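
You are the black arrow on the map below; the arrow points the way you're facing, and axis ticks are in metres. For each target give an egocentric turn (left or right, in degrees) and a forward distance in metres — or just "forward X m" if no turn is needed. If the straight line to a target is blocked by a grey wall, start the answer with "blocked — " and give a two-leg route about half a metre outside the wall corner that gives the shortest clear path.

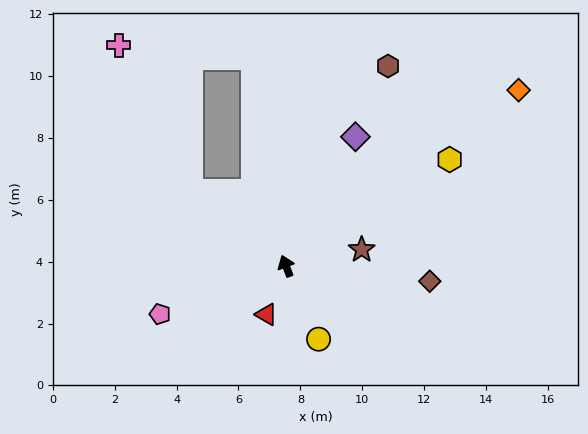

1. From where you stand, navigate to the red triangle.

turn left 137°, forward 1.7 m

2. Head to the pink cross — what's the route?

blocked — turn left 32°, forward 3.9 m, then turn right 27°, forward 5.3 m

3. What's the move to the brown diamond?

turn right 117°, forward 4.7 m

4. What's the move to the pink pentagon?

turn left 90°, forward 4.4 m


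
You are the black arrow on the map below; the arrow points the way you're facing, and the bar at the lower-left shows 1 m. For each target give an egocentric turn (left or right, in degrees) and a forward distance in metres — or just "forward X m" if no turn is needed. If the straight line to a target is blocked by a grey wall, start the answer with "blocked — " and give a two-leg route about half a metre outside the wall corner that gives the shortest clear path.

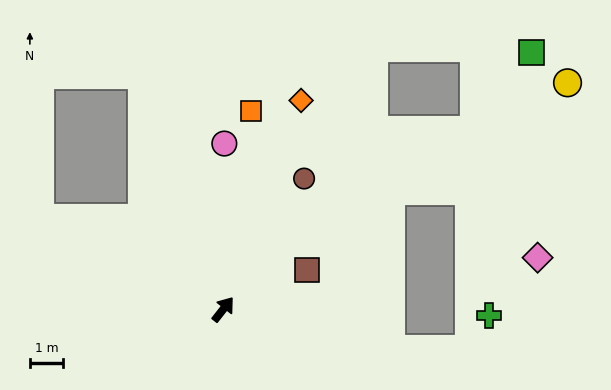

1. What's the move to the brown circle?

turn left 6°, forward 4.6 m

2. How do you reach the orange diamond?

turn left 18°, forward 6.7 m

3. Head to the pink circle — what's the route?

turn left 38°, forward 5.0 m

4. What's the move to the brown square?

turn right 27°, forward 2.8 m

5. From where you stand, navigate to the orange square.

turn left 30°, forward 6.0 m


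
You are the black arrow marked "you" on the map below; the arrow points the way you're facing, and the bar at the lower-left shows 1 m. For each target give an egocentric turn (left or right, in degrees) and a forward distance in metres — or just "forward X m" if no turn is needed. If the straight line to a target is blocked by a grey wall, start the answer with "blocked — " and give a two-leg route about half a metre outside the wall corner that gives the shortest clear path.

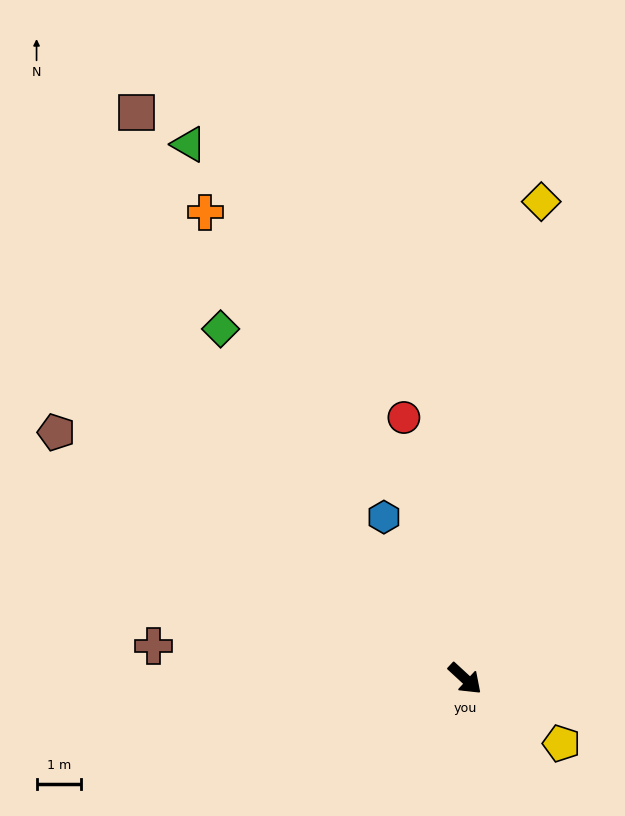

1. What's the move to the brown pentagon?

turn right 168°, forward 10.8 m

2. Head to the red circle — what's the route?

turn left 146°, forward 6.1 m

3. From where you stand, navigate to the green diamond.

turn left 168°, forward 9.7 m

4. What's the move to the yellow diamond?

turn left 124°, forward 10.9 m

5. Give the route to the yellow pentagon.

turn left 9°, forward 2.6 m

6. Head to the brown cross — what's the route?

turn right 143°, forward 7.1 m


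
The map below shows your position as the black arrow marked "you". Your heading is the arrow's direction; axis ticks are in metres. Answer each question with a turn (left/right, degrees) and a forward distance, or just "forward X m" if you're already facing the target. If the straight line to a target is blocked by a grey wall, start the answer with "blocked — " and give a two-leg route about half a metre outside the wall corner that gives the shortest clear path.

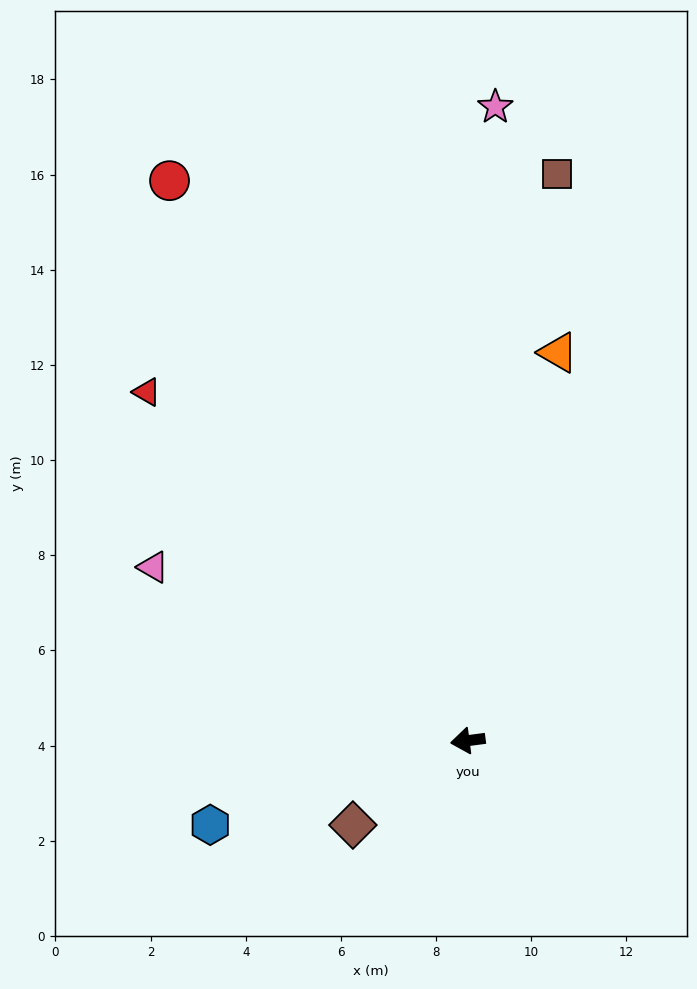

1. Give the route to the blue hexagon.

turn left 11°, forward 5.7 m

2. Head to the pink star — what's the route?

turn right 100°, forward 13.3 m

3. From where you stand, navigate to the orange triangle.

turn right 111°, forward 8.4 m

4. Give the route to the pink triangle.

turn right 36°, forward 7.6 m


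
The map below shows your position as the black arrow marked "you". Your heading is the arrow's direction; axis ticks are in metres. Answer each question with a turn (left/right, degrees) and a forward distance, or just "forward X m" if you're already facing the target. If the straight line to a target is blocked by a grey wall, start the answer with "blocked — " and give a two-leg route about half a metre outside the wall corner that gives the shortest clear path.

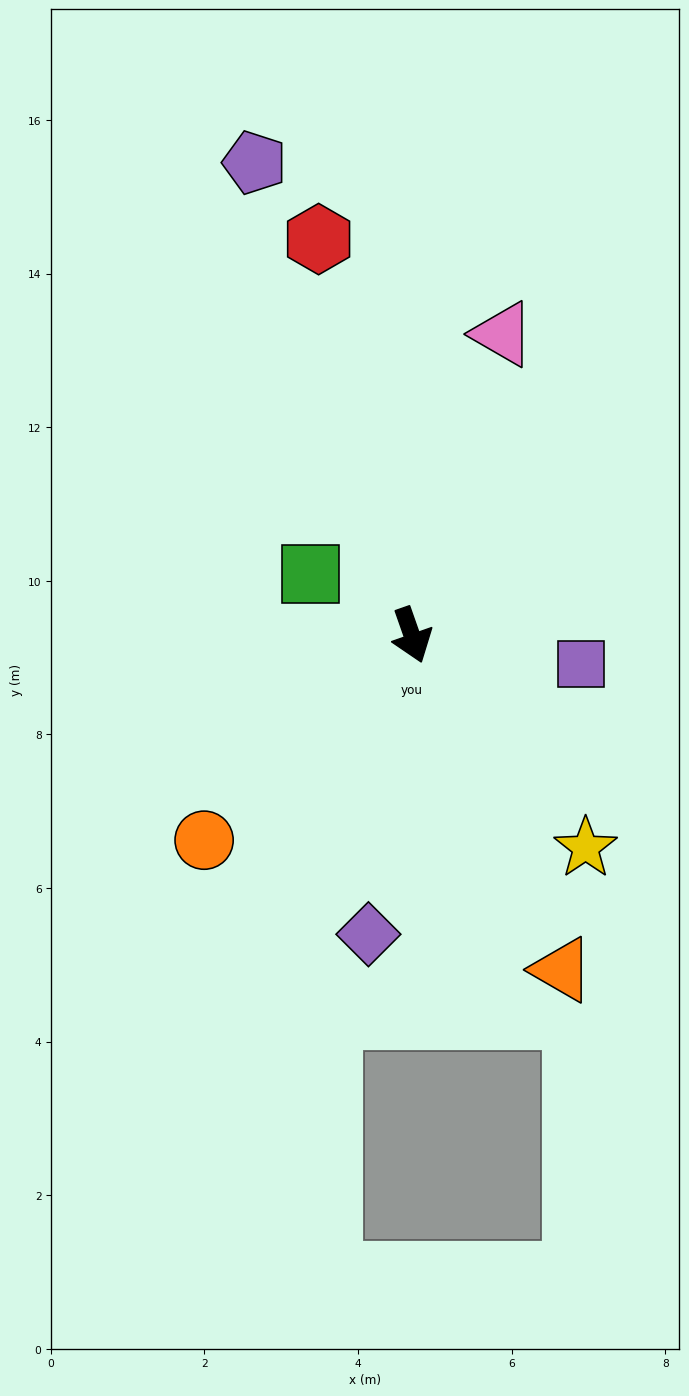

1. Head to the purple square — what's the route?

turn left 61°, forward 2.2 m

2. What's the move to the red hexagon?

turn left 174°, forward 5.3 m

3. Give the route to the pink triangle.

turn left 144°, forward 4.1 m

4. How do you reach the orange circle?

turn right 65°, forward 3.8 m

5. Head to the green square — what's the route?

turn right 140°, forward 1.5 m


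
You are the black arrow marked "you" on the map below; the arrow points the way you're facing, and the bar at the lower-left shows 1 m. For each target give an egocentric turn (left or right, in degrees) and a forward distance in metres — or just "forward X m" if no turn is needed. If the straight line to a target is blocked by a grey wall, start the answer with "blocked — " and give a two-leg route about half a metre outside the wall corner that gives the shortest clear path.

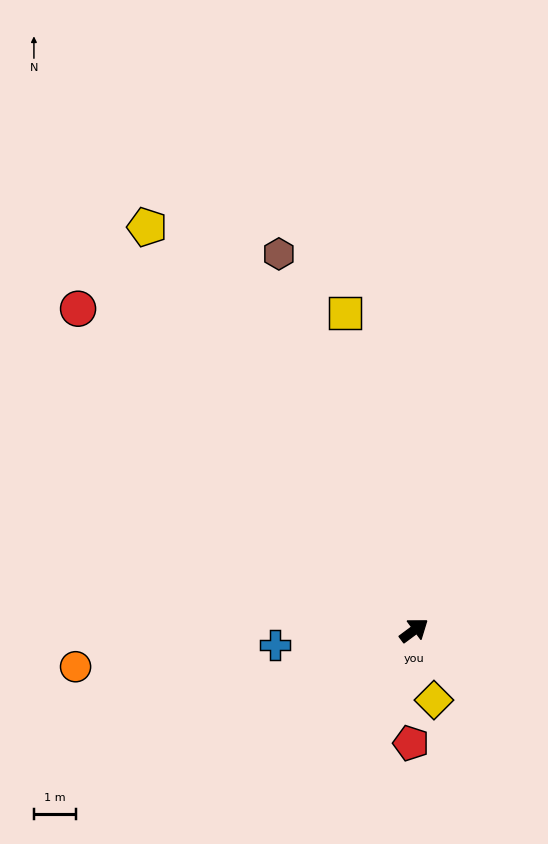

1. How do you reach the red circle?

turn left 100°, forward 11.2 m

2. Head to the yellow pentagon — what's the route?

turn left 87°, forward 11.6 m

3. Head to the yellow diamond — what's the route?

turn right 111°, forward 1.7 m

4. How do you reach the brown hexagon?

turn left 73°, forward 9.6 m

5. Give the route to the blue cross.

turn left 150°, forward 3.4 m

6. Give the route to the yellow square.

turn left 66°, forward 7.8 m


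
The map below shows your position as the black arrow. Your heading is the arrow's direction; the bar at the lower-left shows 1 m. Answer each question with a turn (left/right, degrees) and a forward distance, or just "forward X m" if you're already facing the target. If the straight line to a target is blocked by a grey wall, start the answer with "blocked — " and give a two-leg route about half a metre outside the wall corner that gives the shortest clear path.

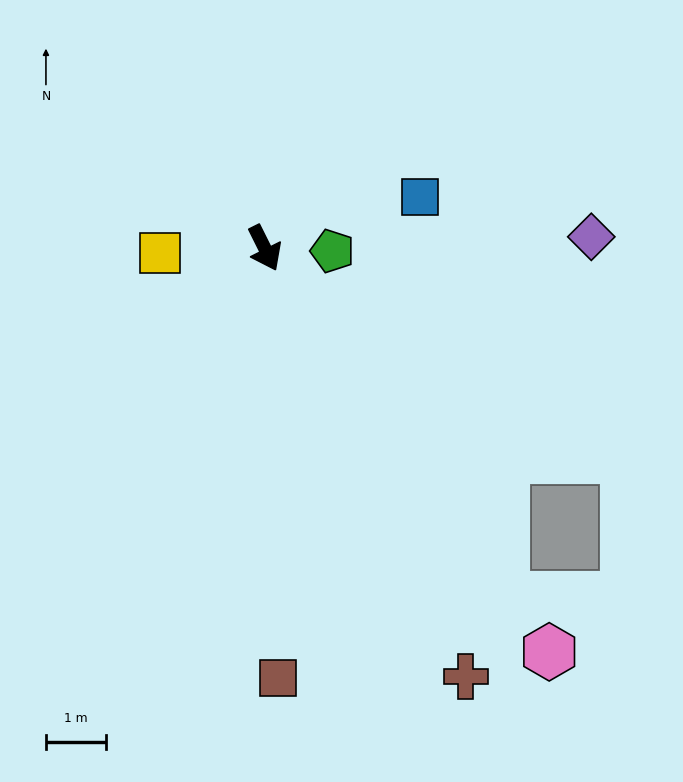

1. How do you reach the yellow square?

turn right 114°, forward 1.7 m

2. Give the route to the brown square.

turn right 25°, forward 7.1 m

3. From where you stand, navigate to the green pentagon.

turn left 61°, forward 1.1 m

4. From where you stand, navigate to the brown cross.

forward 7.9 m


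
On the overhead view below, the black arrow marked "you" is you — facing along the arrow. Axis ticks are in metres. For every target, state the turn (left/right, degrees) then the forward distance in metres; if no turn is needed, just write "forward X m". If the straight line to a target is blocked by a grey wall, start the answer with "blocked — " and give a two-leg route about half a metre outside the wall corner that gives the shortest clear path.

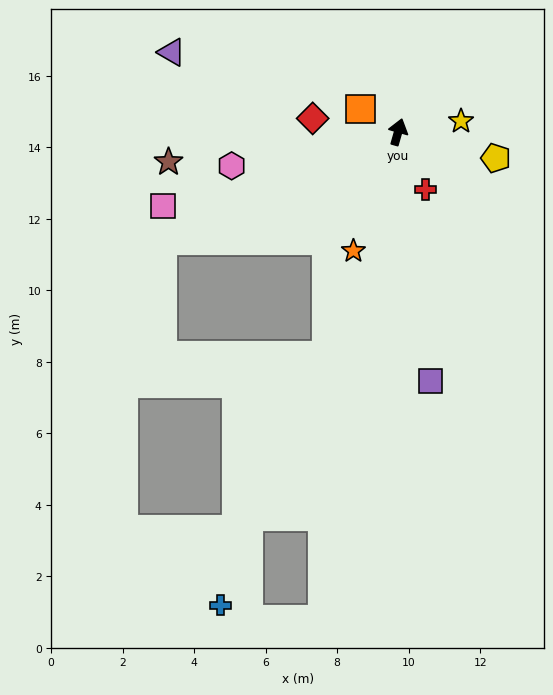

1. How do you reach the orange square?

turn left 75°, forward 1.2 m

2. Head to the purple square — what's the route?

turn right 157°, forward 7.0 m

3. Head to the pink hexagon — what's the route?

turn left 117°, forward 4.8 m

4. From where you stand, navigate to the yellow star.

turn right 64°, forward 1.8 m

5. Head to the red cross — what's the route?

turn right 139°, forward 1.8 m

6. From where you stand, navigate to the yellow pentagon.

turn right 89°, forward 2.8 m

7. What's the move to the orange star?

turn left 175°, forward 3.6 m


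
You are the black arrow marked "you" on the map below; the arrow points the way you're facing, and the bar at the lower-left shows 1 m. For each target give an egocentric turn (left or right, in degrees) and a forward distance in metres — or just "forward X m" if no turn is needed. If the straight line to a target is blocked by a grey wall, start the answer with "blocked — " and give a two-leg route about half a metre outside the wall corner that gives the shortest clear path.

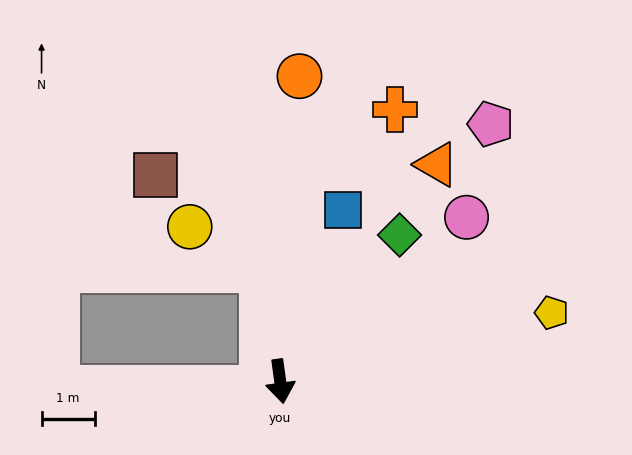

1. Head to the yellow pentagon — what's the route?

turn left 96°, forward 5.3 m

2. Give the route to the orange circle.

turn left 169°, forward 5.8 m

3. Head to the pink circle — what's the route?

turn left 124°, forward 4.7 m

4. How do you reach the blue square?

turn left 152°, forward 3.4 m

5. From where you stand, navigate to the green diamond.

turn left 133°, forward 3.6 m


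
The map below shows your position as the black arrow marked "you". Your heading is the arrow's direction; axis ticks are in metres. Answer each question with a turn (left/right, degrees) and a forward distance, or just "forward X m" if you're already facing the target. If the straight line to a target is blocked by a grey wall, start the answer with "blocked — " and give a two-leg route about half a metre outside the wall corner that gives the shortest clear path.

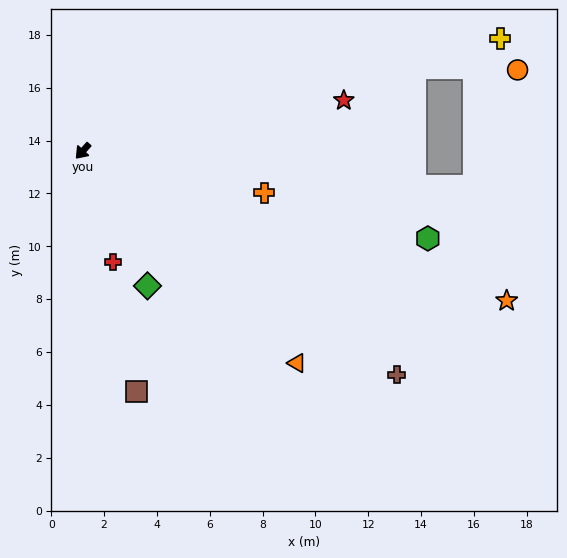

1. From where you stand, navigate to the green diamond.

turn left 68°, forward 5.7 m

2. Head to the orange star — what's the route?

turn left 113°, forward 17.0 m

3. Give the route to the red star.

turn left 143°, forward 10.1 m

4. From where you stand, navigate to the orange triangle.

turn left 87°, forward 11.4 m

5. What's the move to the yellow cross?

turn left 147°, forward 16.4 m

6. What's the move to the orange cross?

turn left 119°, forward 7.0 m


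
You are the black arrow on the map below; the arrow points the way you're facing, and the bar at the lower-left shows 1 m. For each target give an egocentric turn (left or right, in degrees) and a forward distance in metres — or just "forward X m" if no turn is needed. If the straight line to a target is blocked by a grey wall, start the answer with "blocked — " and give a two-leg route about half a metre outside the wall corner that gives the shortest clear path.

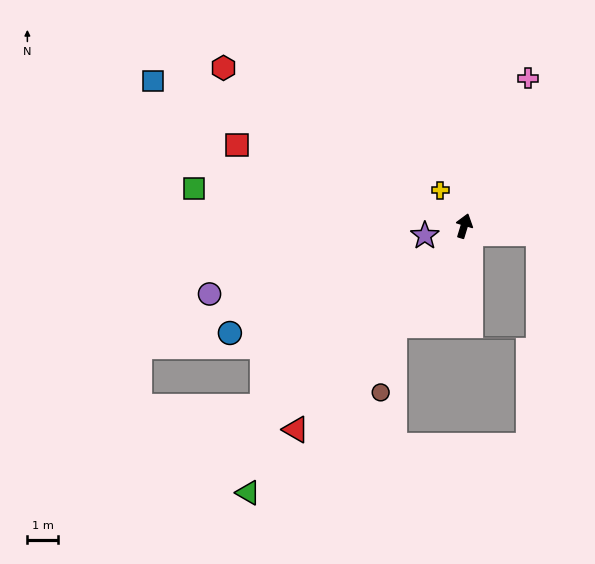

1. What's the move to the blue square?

turn left 82°, forward 11.3 m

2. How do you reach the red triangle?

turn left 157°, forward 8.7 m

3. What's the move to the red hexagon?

turn left 74°, forward 9.5 m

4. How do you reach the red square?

turn left 87°, forward 7.9 m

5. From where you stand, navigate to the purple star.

turn left 121°, forward 1.3 m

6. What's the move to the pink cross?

turn right 6°, forward 5.3 m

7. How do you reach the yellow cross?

turn left 51°, forward 1.4 m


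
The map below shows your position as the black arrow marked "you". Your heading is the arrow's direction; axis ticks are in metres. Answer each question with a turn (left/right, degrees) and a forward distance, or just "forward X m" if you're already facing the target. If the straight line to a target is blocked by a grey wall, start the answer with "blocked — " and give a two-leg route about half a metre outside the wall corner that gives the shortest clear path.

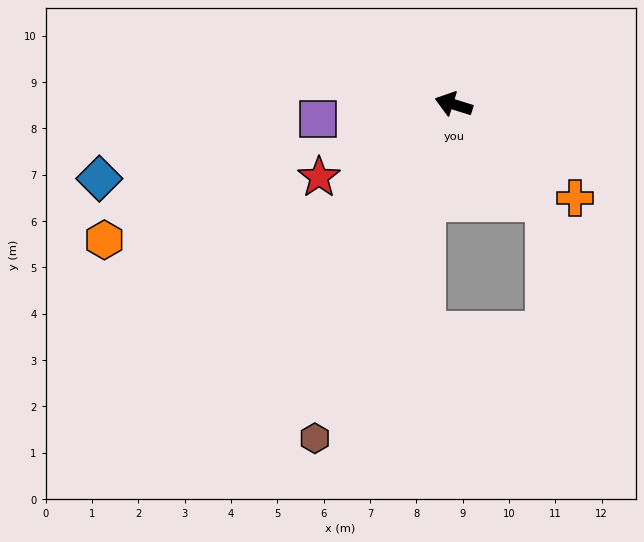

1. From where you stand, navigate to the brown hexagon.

turn left 85°, forward 7.8 m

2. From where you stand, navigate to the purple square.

turn left 24°, forward 2.9 m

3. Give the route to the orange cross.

turn left 160°, forward 3.3 m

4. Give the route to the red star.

turn left 46°, forward 3.3 m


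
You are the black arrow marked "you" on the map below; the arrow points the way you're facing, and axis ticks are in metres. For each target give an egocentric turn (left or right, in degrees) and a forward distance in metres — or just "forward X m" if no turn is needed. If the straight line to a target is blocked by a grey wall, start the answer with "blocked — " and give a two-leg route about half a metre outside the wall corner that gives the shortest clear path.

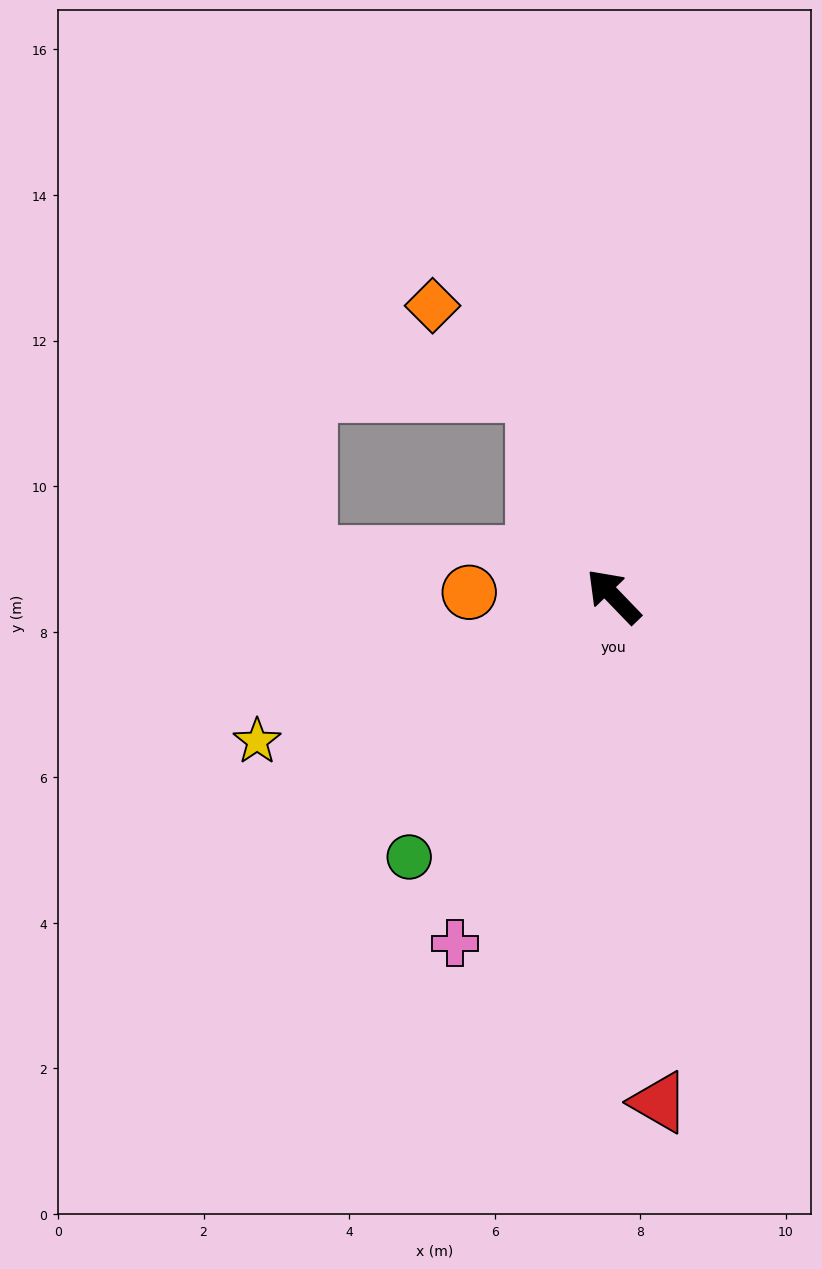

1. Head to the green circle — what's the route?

turn left 98°, forward 4.6 m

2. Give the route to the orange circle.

turn left 44°, forward 2.0 m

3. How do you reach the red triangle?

turn left 141°, forward 7.0 m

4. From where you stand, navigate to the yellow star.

turn left 68°, forward 5.3 m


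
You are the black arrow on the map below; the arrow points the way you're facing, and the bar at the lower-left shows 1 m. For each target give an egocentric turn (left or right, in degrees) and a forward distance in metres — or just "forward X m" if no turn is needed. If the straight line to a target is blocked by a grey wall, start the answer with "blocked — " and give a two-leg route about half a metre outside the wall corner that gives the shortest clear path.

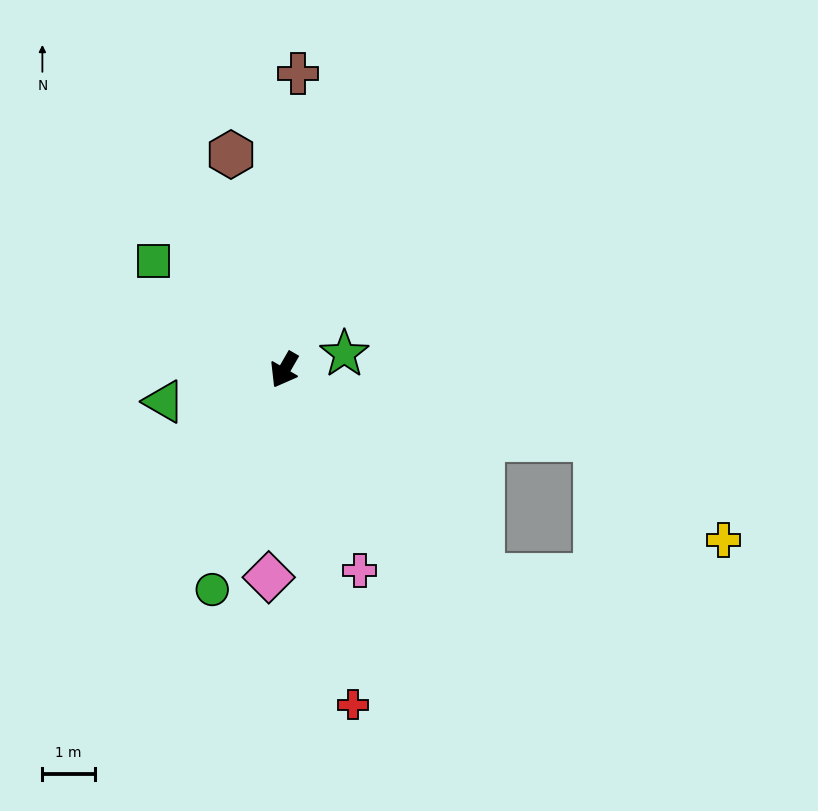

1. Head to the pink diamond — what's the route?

turn left 26°, forward 4.0 m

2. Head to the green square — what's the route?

turn right 100°, forward 3.2 m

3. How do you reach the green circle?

turn left 12°, forward 4.4 m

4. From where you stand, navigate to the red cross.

turn left 42°, forward 6.5 m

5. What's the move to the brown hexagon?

turn right 136°, forward 4.2 m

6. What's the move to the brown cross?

turn right 153°, forward 5.7 m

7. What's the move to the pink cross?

turn left 51°, forward 4.1 m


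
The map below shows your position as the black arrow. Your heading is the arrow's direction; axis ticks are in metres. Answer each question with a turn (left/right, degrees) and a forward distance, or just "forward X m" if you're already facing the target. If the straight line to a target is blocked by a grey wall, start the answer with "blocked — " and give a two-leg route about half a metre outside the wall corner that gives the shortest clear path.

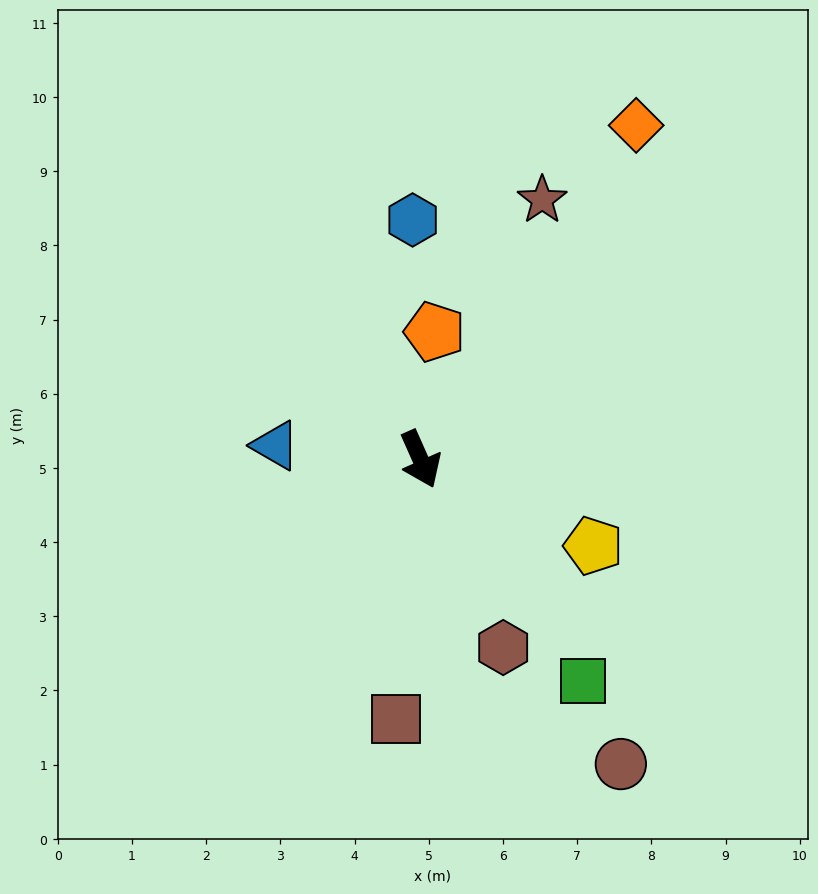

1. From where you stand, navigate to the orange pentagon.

turn left 150°, forward 1.7 m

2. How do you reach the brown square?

turn right 29°, forward 3.5 m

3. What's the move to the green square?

turn left 12°, forward 3.7 m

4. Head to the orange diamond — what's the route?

turn left 123°, forward 5.4 m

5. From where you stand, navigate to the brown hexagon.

forward 2.8 m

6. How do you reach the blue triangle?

turn right 119°, forward 2.0 m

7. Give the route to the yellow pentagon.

turn left 39°, forward 2.6 m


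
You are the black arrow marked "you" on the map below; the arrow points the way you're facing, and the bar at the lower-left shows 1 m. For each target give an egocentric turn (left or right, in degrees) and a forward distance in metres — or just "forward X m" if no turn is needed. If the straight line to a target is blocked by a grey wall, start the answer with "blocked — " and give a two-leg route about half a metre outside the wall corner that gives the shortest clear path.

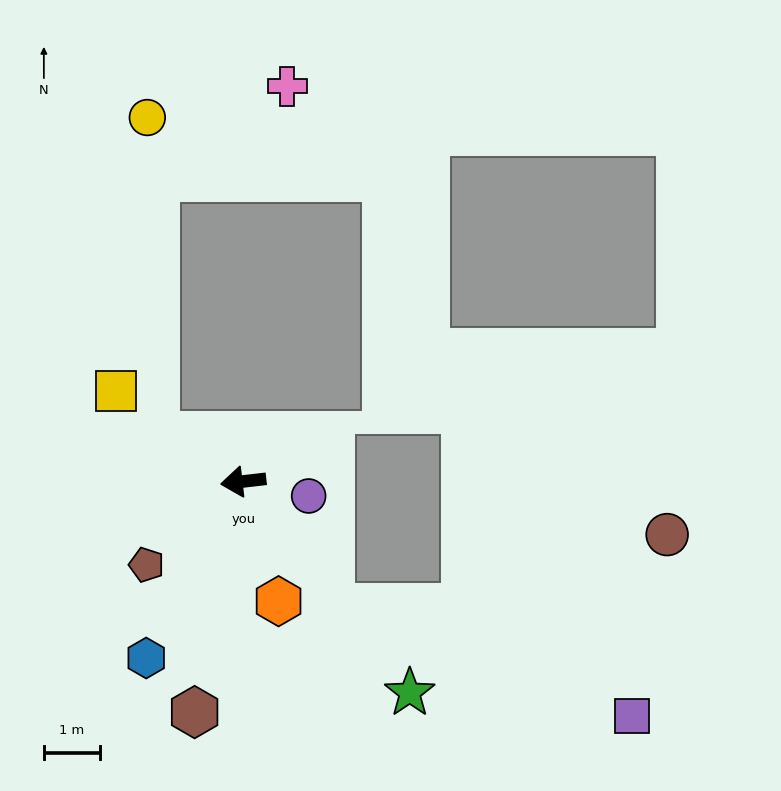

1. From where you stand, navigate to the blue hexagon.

turn left 55°, forward 3.6 m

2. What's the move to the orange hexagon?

turn left 100°, forward 2.2 m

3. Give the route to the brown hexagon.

turn left 72°, forward 4.2 m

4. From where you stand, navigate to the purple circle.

turn left 161°, forward 1.2 m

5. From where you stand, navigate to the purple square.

blocked — turn left 118°, forward 2.7 m, then turn left 35°, forward 5.8 m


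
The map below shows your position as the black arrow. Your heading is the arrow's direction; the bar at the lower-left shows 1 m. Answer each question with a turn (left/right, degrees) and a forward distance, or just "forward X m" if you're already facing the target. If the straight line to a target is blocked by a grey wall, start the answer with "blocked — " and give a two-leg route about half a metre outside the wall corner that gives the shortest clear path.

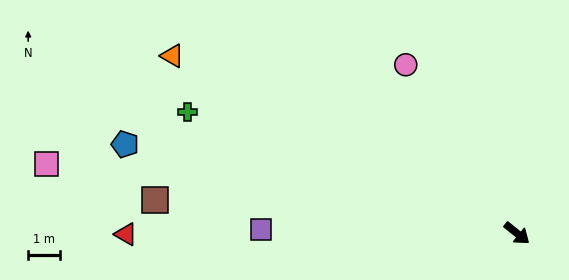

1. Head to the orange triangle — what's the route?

turn right 168°, forward 12.3 m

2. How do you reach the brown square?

turn right 146°, forward 11.5 m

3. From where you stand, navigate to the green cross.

turn right 161°, forward 11.1 m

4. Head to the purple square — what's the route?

turn right 142°, forward 8.1 m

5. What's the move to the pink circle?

turn left 162°, forward 6.4 m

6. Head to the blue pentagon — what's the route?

turn right 154°, forward 12.7 m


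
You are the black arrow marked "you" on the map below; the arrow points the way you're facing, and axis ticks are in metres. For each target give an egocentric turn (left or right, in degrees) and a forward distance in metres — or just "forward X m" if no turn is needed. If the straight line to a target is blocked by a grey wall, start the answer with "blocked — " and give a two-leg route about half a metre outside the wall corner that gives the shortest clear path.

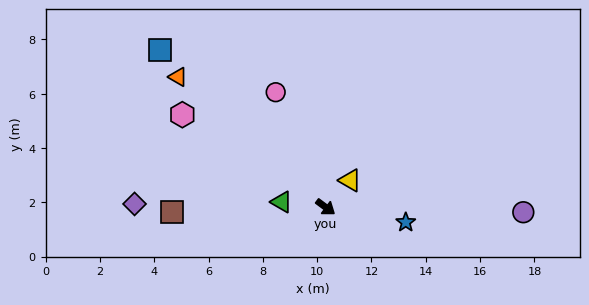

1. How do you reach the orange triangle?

turn left 175°, forward 7.2 m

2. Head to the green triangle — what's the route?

turn right 150°, forward 1.6 m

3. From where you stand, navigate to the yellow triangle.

turn left 84°, forward 1.3 m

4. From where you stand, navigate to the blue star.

turn left 26°, forward 3.0 m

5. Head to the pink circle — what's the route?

turn left 150°, forward 4.6 m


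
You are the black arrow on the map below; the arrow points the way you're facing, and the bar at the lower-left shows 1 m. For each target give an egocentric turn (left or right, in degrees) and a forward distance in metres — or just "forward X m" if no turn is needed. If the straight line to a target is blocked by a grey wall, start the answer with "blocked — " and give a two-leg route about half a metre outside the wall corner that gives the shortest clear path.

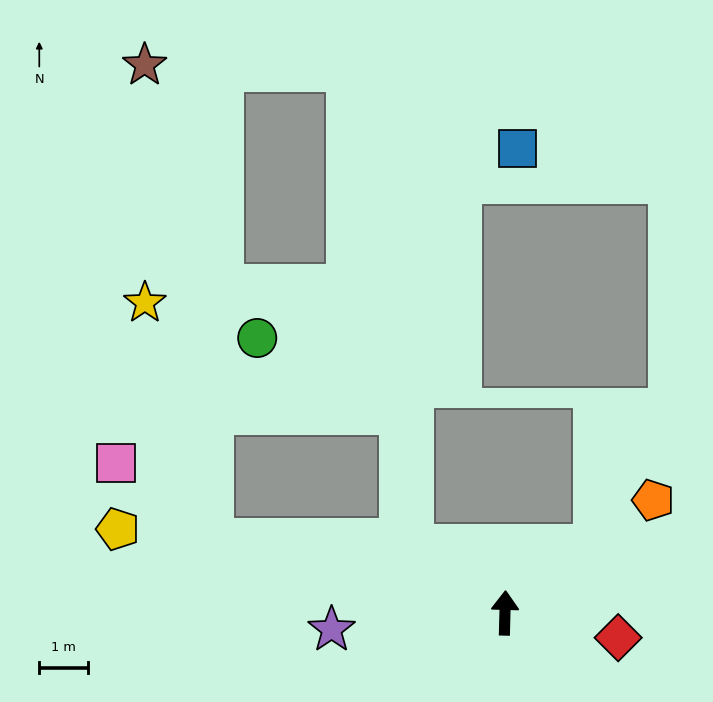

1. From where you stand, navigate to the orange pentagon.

turn right 51°, forward 3.9 m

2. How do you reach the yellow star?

blocked — turn left 77°, forward 6.2 m, then turn right 59°, forward 5.1 m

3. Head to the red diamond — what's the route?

turn right 101°, forward 2.4 m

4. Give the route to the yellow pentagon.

turn left 79°, forward 8.2 m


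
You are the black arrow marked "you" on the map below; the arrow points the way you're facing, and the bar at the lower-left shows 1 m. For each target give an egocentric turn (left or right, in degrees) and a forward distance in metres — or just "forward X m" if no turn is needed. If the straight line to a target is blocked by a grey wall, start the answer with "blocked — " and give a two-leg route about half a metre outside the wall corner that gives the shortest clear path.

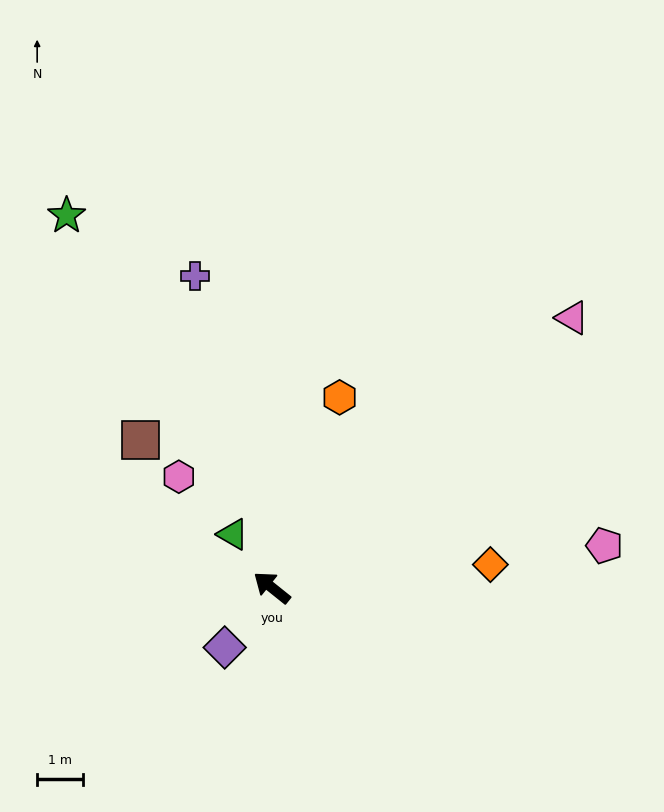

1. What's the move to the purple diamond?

turn left 90°, forward 1.7 m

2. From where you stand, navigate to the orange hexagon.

turn right 71°, forward 4.5 m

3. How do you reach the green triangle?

turn right 15°, forward 1.5 m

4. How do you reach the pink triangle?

turn right 99°, forward 8.9 m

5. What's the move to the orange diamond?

turn right 135°, forward 4.8 m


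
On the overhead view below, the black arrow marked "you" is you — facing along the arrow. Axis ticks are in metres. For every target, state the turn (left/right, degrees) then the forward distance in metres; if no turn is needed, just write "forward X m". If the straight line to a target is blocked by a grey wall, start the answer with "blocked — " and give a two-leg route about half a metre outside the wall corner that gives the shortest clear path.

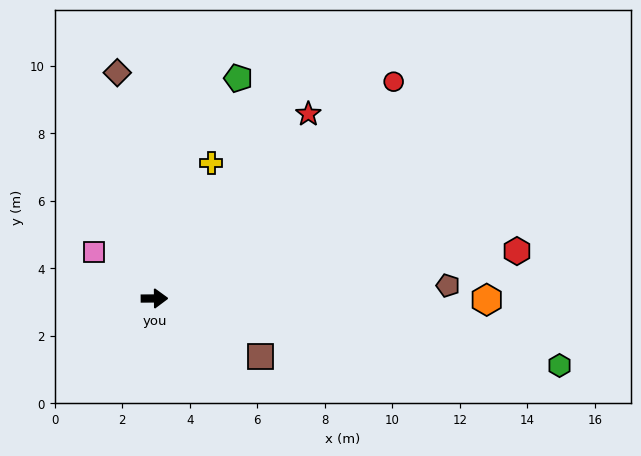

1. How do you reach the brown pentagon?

turn left 2°, forward 8.7 m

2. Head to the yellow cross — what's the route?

turn left 67°, forward 4.4 m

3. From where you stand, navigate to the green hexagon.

turn right 10°, forward 12.2 m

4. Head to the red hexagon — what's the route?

turn left 7°, forward 10.8 m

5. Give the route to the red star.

turn left 50°, forward 7.1 m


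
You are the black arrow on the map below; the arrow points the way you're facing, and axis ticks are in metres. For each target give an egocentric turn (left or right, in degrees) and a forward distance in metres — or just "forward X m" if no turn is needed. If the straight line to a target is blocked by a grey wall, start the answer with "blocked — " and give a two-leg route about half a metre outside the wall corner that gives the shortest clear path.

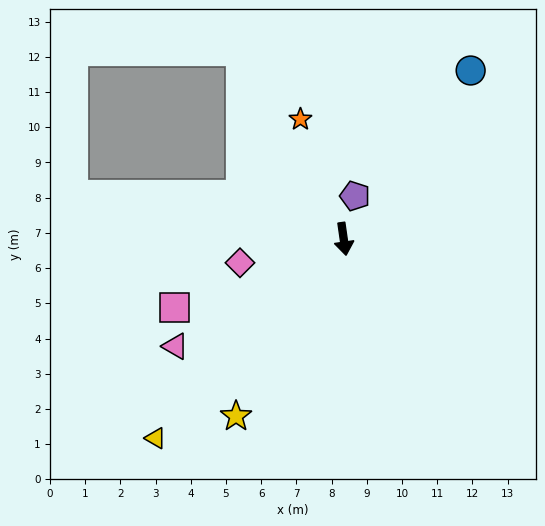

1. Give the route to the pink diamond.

turn right 85°, forward 3.0 m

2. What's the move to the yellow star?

turn right 39°, forward 5.9 m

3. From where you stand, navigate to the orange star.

turn right 168°, forward 3.6 m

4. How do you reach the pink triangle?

turn right 66°, forward 5.7 m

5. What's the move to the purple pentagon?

turn left 157°, forward 1.3 m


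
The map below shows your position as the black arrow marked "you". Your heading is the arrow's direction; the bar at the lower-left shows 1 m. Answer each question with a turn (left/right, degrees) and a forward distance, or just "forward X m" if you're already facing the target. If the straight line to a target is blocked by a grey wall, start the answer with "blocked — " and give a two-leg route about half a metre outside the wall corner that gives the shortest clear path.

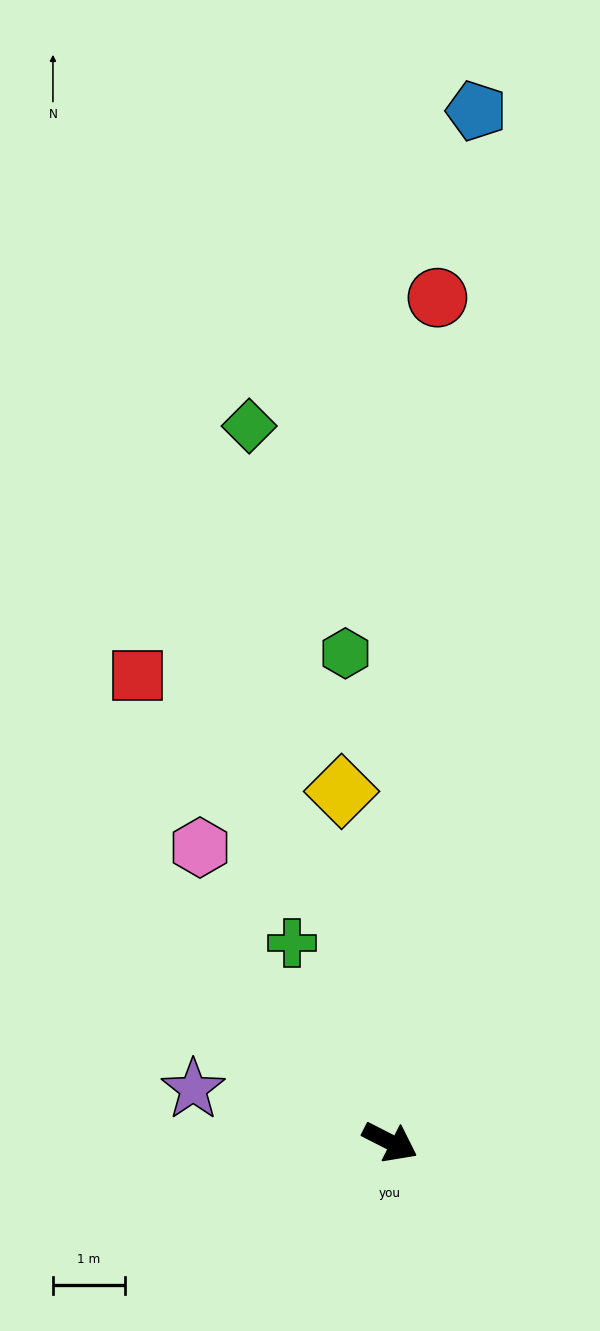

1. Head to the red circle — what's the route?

turn left 114°, forward 11.7 m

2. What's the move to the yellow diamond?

turn left 125°, forward 4.9 m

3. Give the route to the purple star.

turn right 168°, forward 2.8 m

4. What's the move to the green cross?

turn left 143°, forward 3.1 m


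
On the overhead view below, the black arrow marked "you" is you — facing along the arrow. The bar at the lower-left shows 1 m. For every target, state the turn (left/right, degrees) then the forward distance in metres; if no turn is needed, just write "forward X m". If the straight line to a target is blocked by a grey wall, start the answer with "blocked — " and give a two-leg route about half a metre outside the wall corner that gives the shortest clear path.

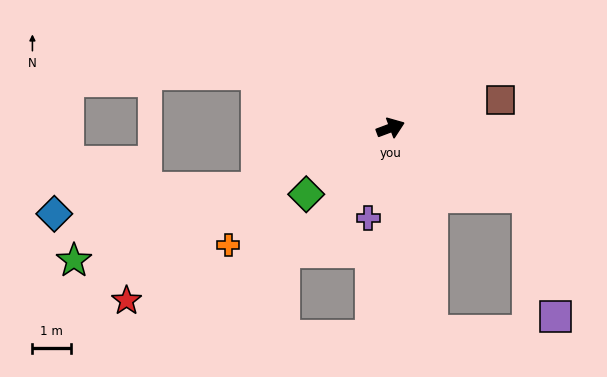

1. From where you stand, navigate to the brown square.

turn right 6°, forward 3.0 m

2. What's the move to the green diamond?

turn right 162°, forward 2.8 m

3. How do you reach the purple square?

blocked — turn right 47°, forward 4.0 m, then turn right 51°, forward 3.2 m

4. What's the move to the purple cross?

turn right 124°, forward 2.4 m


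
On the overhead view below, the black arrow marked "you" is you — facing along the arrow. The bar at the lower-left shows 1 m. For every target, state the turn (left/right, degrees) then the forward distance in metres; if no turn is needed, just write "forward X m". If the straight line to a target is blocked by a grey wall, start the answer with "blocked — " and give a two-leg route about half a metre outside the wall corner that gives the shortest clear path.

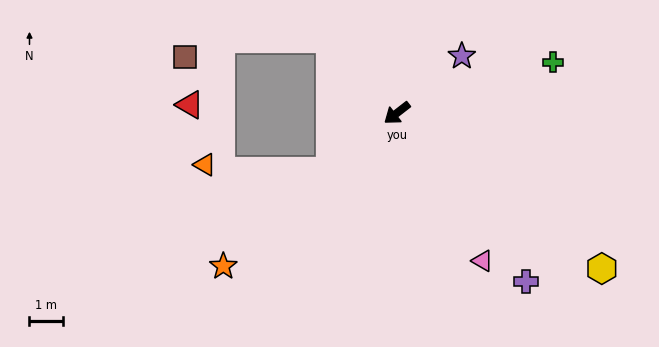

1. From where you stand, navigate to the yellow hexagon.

turn left 105°, forward 7.6 m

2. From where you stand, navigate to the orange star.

turn left 4°, forward 6.9 m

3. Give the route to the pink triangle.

turn left 82°, forward 5.1 m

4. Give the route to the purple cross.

turn left 90°, forward 6.3 m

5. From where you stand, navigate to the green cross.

turn left 160°, forward 4.9 m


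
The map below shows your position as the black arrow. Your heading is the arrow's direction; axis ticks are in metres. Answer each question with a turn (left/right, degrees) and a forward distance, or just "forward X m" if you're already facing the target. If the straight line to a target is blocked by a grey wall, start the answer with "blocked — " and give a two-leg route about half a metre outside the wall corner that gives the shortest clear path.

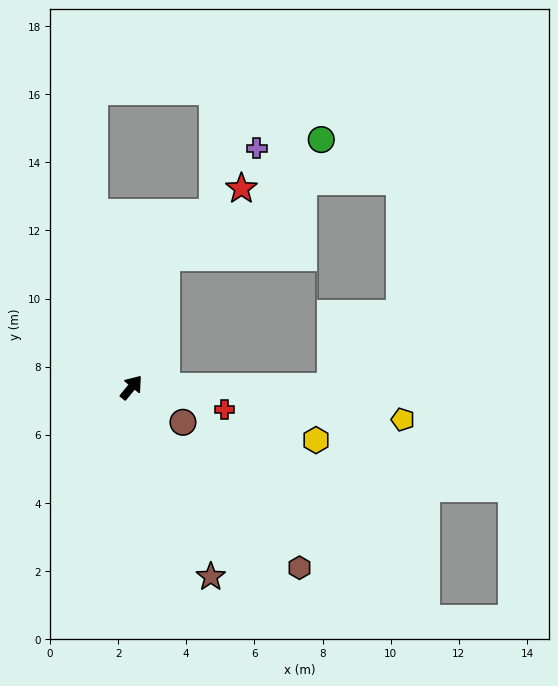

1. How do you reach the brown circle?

turn right 85°, forward 1.8 m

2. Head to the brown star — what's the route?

turn right 118°, forward 6.0 m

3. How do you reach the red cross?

turn right 64°, forward 2.8 m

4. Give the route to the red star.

blocked — turn left 25°, forward 4.0 m, then turn right 34°, forward 3.0 m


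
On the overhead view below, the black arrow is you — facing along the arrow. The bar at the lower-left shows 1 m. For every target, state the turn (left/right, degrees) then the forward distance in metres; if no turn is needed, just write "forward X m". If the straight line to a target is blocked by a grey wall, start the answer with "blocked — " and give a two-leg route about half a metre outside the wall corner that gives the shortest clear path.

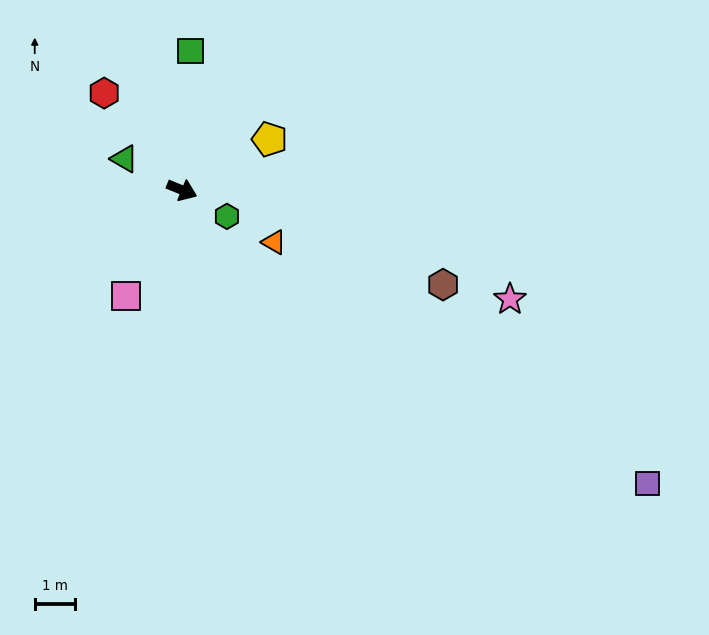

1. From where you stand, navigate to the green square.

turn left 109°, forward 3.5 m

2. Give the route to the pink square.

turn right 96°, forward 3.0 m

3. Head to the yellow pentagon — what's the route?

turn left 52°, forward 2.5 m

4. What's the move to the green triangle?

turn left 174°, forward 1.6 m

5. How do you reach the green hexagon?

turn right 8°, forward 1.3 m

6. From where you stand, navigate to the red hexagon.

turn left 151°, forward 3.1 m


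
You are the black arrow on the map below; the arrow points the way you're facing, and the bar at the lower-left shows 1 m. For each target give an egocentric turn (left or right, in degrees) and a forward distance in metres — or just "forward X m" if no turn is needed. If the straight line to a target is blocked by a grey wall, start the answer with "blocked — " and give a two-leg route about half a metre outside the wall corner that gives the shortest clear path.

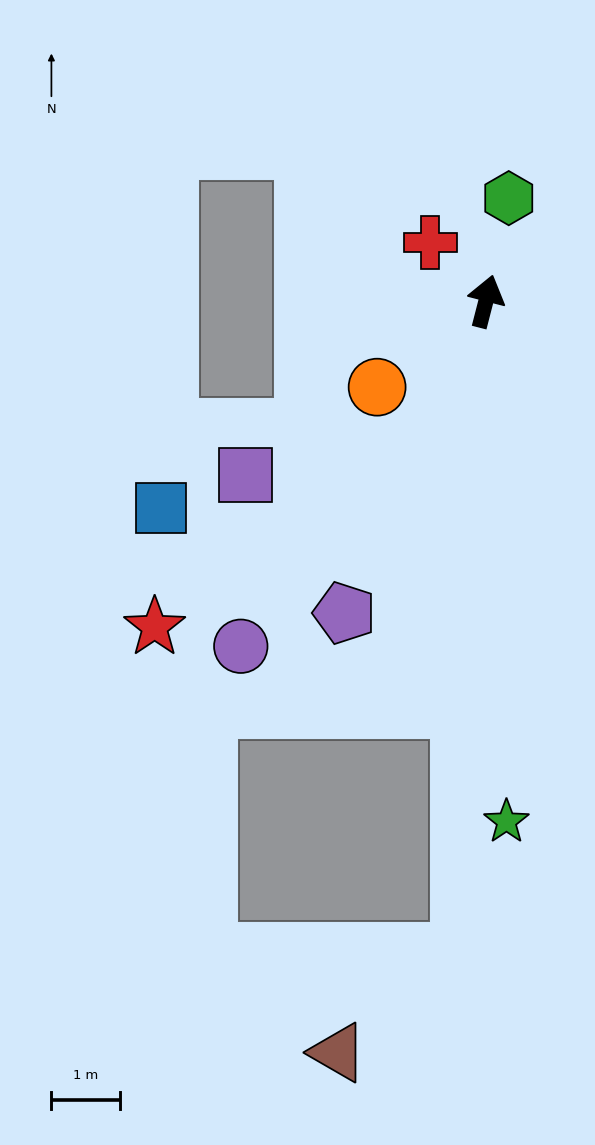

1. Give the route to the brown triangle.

blocked — turn right 168°, forward 9.5 m, then turn right 48°, forward 2.3 m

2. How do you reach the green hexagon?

forward 1.5 m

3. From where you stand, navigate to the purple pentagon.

turn left 170°, forward 5.0 m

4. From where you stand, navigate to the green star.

turn right 163°, forward 7.6 m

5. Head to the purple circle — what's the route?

turn left 159°, forward 6.2 m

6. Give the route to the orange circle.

turn left 143°, forward 2.0 m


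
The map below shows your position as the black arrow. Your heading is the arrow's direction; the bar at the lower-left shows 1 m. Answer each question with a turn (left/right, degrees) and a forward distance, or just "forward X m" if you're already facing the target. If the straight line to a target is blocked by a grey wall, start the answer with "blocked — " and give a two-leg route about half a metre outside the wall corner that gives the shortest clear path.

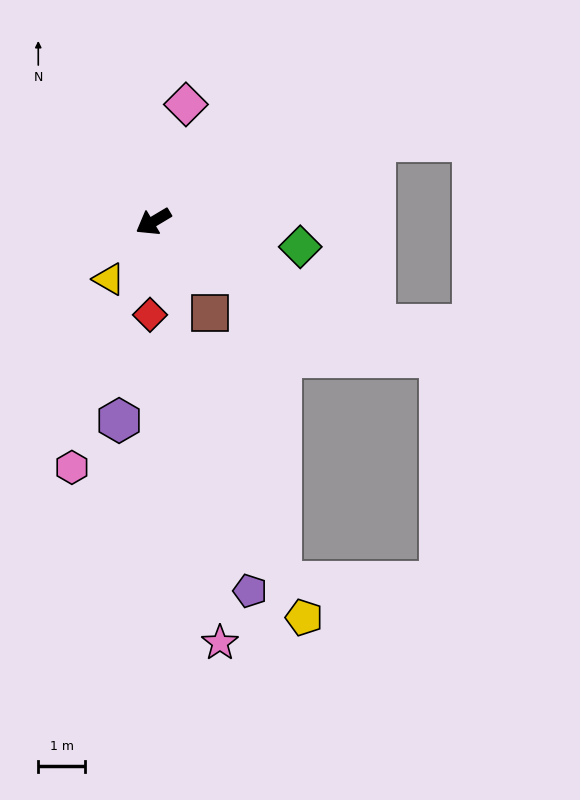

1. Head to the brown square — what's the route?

turn left 91°, forward 2.3 m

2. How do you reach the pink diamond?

turn right 136°, forward 2.6 m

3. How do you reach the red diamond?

turn left 57°, forward 2.0 m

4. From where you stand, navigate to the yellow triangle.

turn left 22°, forward 1.5 m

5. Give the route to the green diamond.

turn left 139°, forward 3.2 m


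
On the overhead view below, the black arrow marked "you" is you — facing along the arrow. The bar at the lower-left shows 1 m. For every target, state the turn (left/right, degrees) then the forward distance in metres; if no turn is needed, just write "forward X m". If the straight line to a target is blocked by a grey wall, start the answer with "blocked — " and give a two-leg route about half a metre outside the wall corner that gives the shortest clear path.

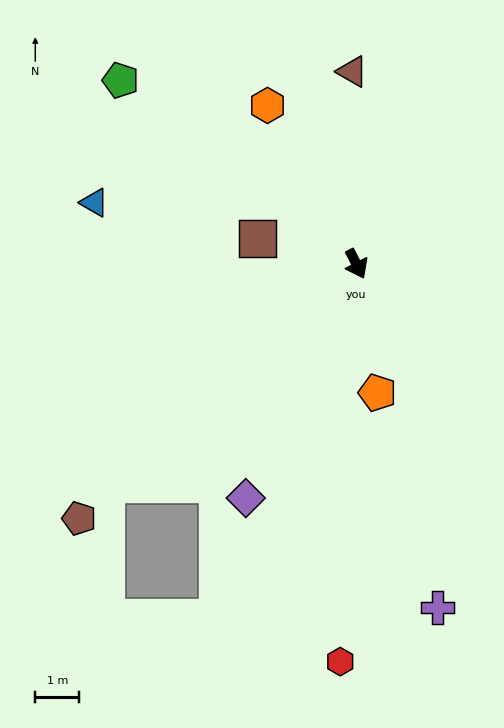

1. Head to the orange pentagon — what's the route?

turn right 18°, forward 3.0 m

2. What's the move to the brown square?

turn right 131°, forward 2.3 m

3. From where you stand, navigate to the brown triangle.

turn left 154°, forward 4.4 m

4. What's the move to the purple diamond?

turn right 52°, forward 5.9 m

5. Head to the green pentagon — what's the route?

turn right 155°, forward 6.8 m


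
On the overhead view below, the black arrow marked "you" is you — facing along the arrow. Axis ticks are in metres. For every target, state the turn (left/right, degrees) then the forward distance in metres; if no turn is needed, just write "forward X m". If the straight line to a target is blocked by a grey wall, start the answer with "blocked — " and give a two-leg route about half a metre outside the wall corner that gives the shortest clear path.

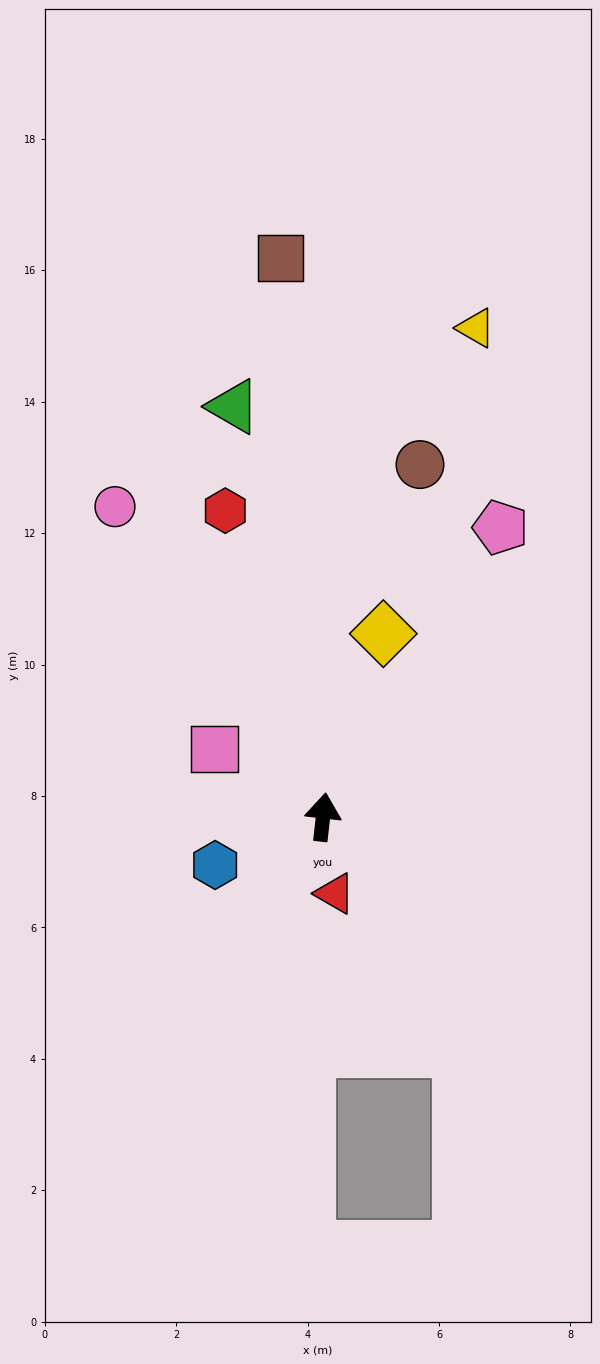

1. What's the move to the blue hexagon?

turn left 120°, forward 1.8 m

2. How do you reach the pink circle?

turn left 40°, forward 5.7 m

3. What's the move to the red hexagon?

turn left 24°, forward 4.9 m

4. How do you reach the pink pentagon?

turn right 25°, forward 5.2 m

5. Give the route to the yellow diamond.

turn right 12°, forward 2.9 m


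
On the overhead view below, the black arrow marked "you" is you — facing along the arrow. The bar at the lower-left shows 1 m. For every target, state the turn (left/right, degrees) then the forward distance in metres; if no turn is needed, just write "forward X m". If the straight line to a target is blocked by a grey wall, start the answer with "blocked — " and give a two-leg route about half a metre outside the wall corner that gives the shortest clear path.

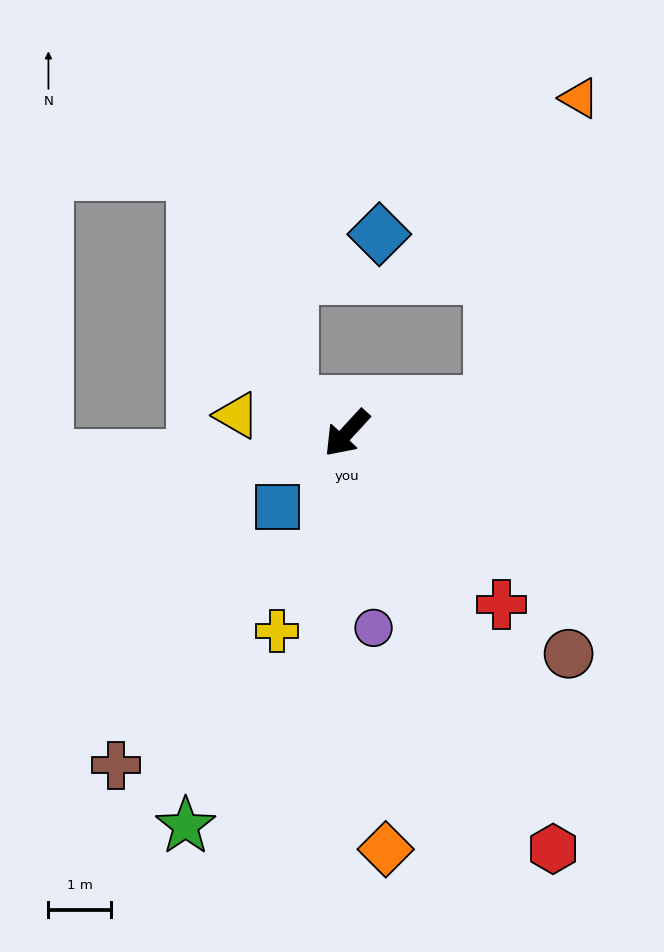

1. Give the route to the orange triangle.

blocked — turn left 145°, forward 2.3 m, then turn left 61°, forward 5.0 m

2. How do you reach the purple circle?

turn left 50°, forward 3.1 m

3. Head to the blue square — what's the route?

forward 1.6 m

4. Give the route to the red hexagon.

turn left 69°, forward 7.4 m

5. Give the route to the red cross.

turn left 85°, forward 3.7 m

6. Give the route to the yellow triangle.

turn right 57°, forward 1.8 m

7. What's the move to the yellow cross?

turn left 23°, forward 3.3 m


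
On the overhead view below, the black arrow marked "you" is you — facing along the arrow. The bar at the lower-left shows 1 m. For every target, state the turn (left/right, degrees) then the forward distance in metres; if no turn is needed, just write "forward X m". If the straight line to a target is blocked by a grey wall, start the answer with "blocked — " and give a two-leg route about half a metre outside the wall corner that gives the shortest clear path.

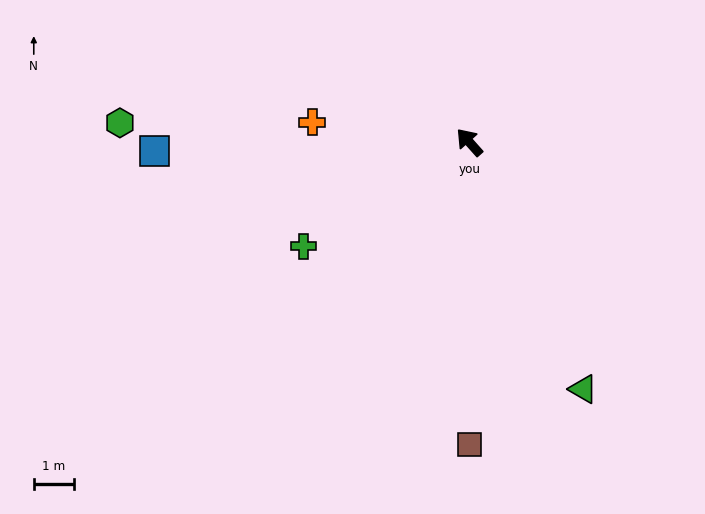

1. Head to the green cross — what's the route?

turn left 80°, forward 4.9 m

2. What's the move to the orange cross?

turn left 41°, forward 3.9 m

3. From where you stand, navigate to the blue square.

turn left 50°, forward 7.8 m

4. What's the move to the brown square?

turn left 138°, forward 7.5 m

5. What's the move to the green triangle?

turn left 163°, forward 6.8 m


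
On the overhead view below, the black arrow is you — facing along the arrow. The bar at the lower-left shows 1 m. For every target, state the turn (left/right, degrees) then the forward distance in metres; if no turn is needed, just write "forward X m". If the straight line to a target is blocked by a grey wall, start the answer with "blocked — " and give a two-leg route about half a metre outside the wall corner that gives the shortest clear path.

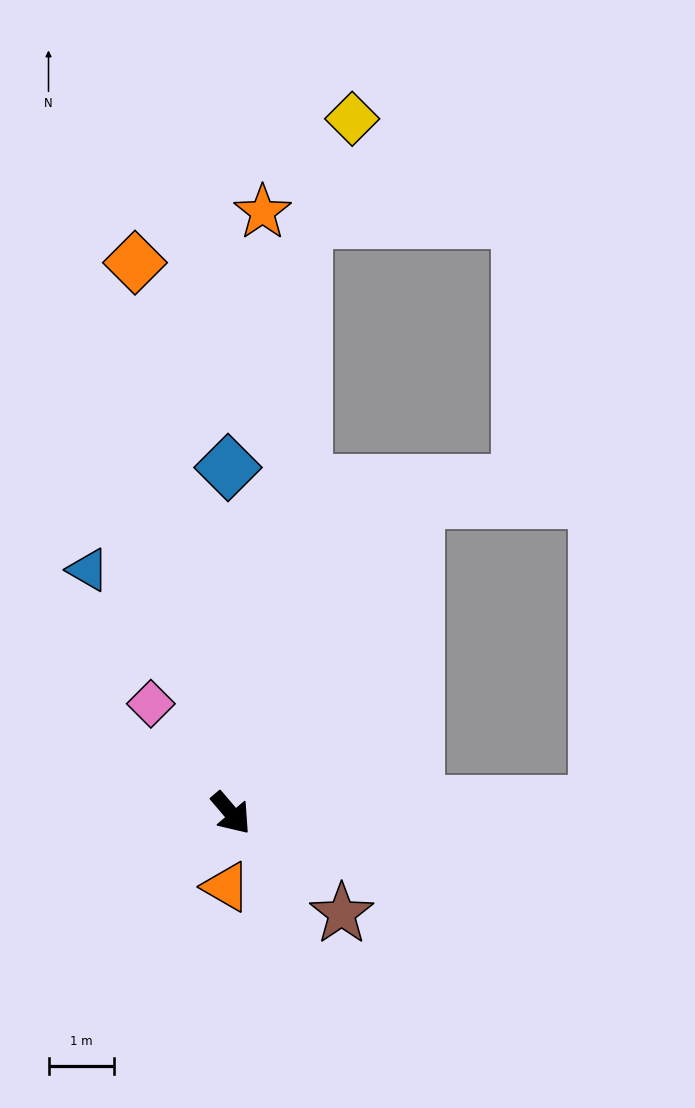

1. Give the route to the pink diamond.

turn left 176°, forward 2.1 m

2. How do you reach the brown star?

turn left 7°, forward 2.3 m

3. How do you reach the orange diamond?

turn left 149°, forward 8.6 m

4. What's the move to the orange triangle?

turn right 44°, forward 1.1 m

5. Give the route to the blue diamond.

turn left 140°, forward 5.3 m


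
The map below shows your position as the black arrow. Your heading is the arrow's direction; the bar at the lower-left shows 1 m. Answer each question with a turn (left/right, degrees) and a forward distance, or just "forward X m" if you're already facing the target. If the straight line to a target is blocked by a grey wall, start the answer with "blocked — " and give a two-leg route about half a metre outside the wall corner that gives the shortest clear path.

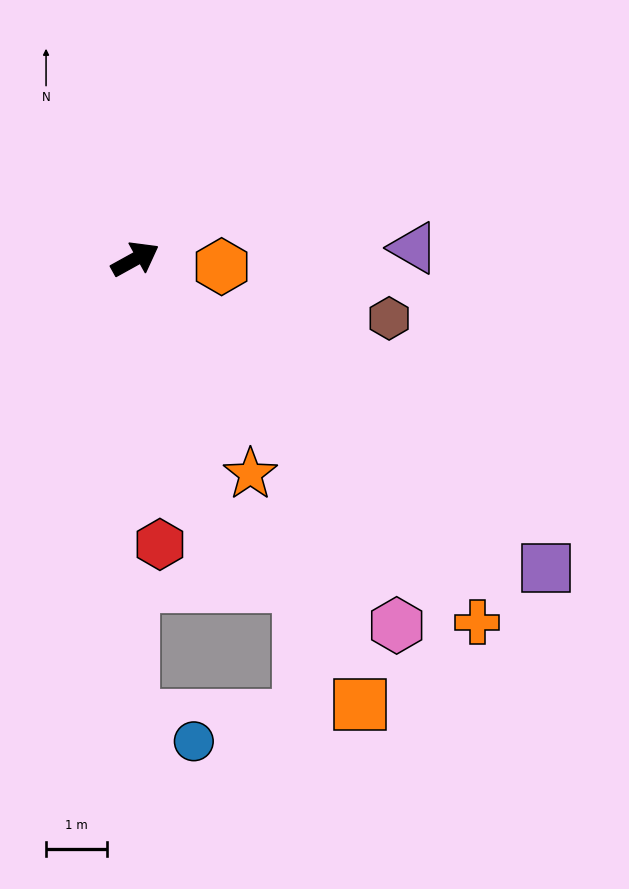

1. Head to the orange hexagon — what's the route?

turn right 34°, forward 1.4 m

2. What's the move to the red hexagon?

turn right 114°, forward 4.7 m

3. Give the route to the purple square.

turn right 66°, forward 8.4 m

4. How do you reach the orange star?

turn right 91°, forward 4.0 m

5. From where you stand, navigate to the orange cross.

turn right 76°, forward 8.2 m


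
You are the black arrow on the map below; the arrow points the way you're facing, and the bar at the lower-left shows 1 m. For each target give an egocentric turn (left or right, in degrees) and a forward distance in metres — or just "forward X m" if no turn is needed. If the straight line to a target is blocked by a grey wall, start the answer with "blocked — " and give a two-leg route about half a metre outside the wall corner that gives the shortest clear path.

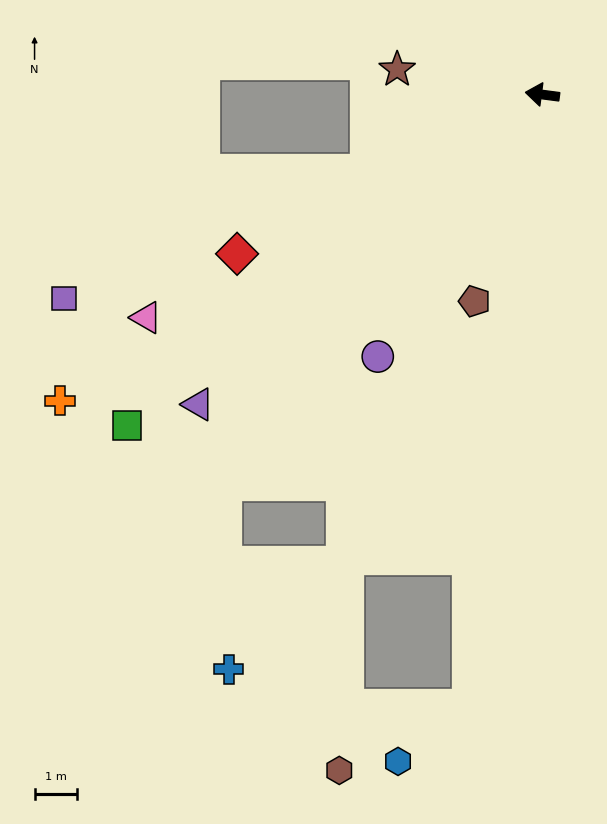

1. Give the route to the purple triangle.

turn left 49°, forward 10.9 m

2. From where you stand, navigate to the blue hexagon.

blocked — turn left 91°, forward 14.5 m, then turn right 46°, forward 2.1 m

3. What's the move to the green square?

turn left 46°, forward 12.5 m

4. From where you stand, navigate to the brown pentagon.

turn left 79°, forward 5.1 m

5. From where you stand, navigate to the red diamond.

turn left 35°, forward 8.1 m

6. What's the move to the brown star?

turn right 2°, forward 3.5 m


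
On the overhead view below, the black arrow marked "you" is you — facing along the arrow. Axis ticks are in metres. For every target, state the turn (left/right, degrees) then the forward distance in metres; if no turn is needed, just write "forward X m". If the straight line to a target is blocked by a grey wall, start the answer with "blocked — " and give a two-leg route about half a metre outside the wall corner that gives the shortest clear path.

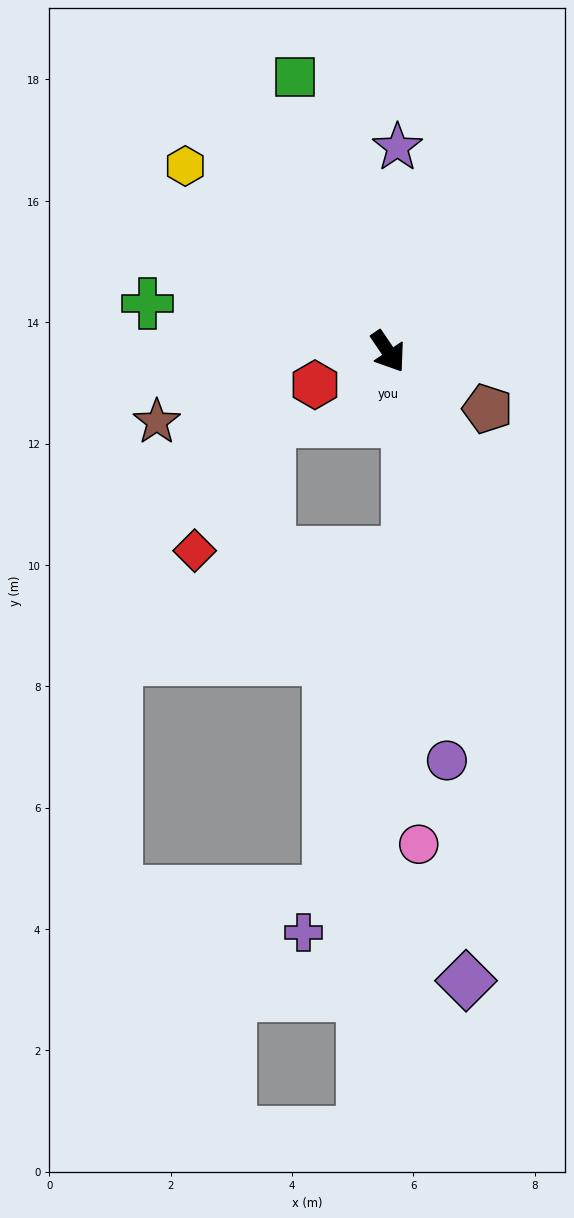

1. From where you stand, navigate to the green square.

turn left 165°, forward 4.8 m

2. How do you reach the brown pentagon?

turn left 26°, forward 1.9 m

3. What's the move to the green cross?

turn right 136°, forward 4.0 m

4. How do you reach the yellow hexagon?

turn right 167°, forward 4.5 m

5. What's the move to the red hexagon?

turn right 100°, forward 1.3 m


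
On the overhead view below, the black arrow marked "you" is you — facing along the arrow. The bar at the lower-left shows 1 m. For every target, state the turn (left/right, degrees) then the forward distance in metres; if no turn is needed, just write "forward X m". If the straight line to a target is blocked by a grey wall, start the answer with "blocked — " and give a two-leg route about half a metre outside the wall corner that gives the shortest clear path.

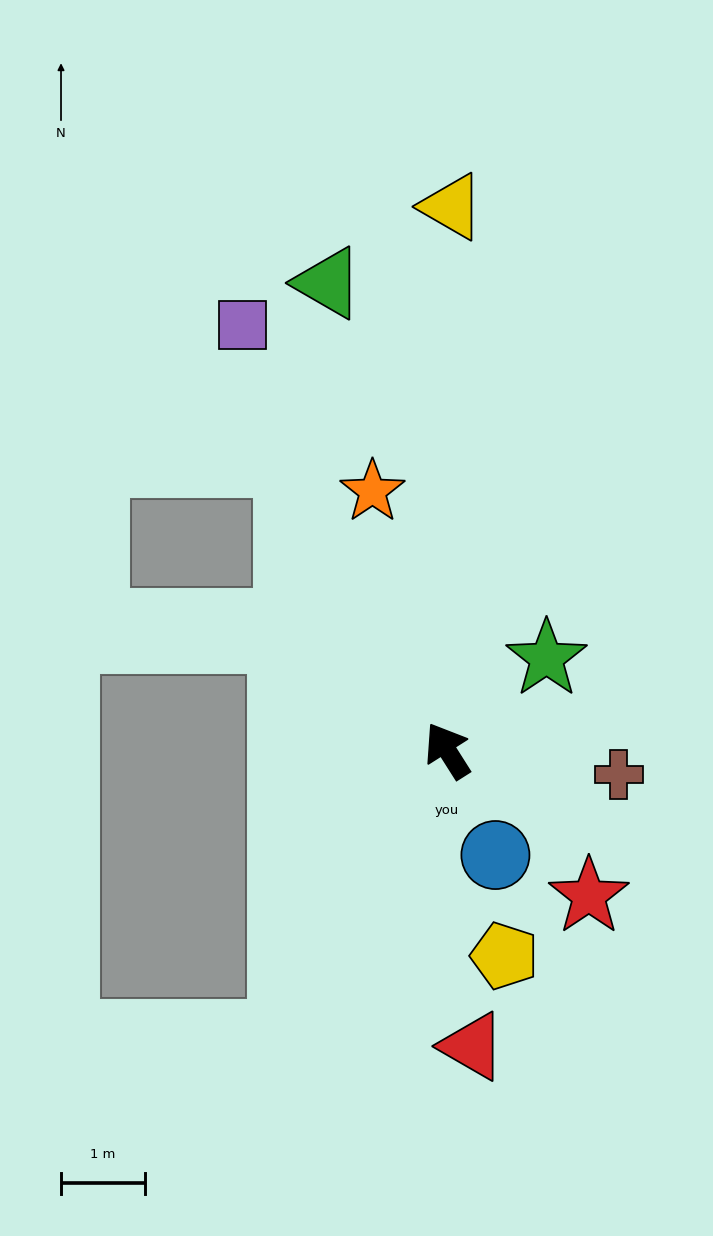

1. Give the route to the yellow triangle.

turn right 33°, forward 6.5 m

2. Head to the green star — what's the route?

turn right 80°, forward 1.6 m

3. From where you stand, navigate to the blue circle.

turn left 172°, forward 1.4 m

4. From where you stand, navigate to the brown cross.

turn right 130°, forward 2.1 m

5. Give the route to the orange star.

turn right 16°, forward 3.2 m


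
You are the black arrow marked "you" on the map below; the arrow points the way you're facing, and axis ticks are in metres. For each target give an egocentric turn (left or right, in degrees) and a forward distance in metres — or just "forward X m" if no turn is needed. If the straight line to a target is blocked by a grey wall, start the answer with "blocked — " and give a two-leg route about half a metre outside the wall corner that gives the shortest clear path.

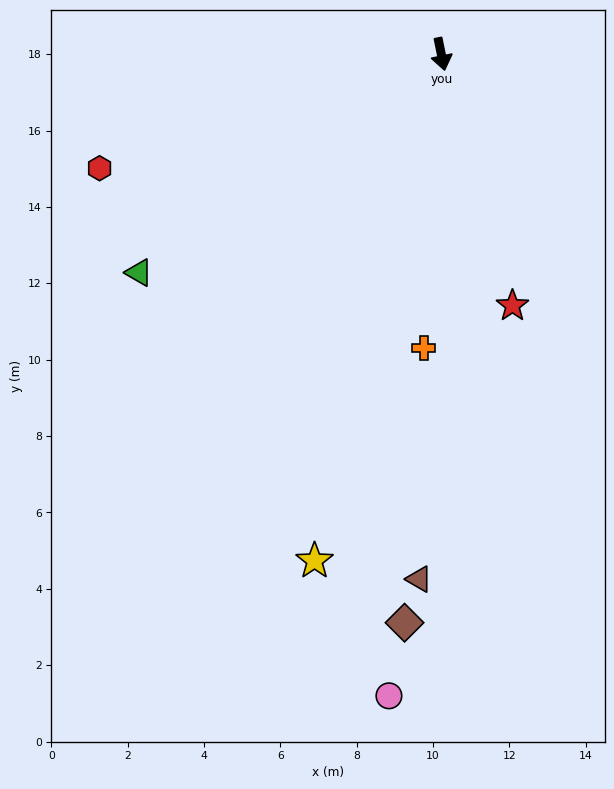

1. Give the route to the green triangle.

turn right 66°, forward 9.8 m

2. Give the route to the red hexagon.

turn right 83°, forward 9.4 m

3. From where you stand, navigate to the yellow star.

turn right 26°, forward 13.7 m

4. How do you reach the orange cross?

turn right 15°, forward 7.7 m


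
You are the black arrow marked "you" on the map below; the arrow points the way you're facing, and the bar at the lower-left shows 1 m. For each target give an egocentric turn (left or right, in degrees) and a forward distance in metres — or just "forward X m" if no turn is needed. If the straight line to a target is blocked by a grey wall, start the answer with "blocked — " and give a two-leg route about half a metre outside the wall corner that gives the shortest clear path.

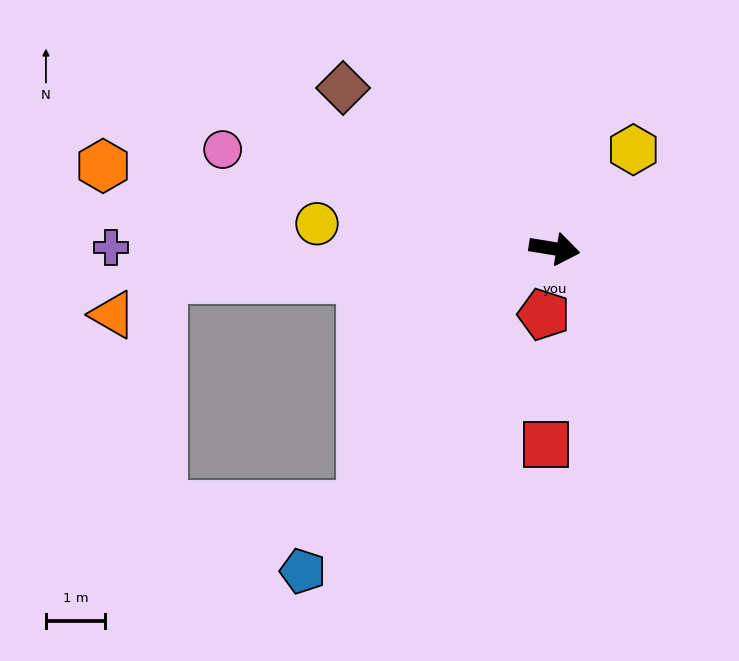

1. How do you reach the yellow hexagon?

turn left 61°, forward 2.1 m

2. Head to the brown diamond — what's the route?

turn left 152°, forward 4.5 m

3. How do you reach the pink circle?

turn left 173°, forward 5.9 m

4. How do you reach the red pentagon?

turn right 90°, forward 1.1 m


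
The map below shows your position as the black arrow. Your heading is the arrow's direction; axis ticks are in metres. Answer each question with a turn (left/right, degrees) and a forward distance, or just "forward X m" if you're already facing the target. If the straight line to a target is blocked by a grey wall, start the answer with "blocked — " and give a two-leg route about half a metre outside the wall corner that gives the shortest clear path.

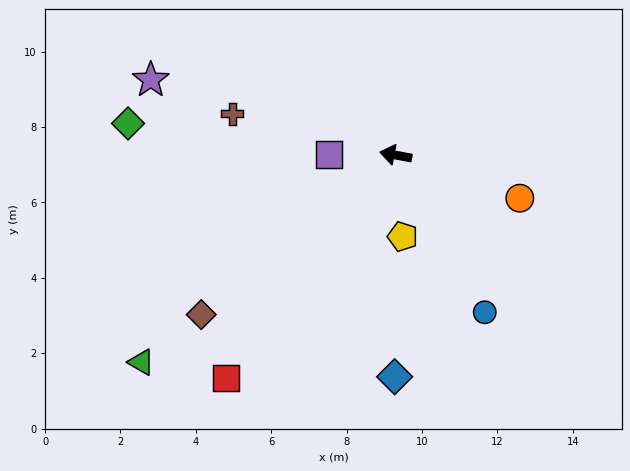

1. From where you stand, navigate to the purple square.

turn left 10°, forward 1.8 m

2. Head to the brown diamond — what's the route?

turn left 50°, forward 6.7 m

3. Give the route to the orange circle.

turn left 172°, forward 3.5 m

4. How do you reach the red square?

turn left 63°, forward 7.4 m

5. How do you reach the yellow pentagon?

turn left 106°, forward 2.2 m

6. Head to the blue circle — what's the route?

turn left 130°, forward 4.8 m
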